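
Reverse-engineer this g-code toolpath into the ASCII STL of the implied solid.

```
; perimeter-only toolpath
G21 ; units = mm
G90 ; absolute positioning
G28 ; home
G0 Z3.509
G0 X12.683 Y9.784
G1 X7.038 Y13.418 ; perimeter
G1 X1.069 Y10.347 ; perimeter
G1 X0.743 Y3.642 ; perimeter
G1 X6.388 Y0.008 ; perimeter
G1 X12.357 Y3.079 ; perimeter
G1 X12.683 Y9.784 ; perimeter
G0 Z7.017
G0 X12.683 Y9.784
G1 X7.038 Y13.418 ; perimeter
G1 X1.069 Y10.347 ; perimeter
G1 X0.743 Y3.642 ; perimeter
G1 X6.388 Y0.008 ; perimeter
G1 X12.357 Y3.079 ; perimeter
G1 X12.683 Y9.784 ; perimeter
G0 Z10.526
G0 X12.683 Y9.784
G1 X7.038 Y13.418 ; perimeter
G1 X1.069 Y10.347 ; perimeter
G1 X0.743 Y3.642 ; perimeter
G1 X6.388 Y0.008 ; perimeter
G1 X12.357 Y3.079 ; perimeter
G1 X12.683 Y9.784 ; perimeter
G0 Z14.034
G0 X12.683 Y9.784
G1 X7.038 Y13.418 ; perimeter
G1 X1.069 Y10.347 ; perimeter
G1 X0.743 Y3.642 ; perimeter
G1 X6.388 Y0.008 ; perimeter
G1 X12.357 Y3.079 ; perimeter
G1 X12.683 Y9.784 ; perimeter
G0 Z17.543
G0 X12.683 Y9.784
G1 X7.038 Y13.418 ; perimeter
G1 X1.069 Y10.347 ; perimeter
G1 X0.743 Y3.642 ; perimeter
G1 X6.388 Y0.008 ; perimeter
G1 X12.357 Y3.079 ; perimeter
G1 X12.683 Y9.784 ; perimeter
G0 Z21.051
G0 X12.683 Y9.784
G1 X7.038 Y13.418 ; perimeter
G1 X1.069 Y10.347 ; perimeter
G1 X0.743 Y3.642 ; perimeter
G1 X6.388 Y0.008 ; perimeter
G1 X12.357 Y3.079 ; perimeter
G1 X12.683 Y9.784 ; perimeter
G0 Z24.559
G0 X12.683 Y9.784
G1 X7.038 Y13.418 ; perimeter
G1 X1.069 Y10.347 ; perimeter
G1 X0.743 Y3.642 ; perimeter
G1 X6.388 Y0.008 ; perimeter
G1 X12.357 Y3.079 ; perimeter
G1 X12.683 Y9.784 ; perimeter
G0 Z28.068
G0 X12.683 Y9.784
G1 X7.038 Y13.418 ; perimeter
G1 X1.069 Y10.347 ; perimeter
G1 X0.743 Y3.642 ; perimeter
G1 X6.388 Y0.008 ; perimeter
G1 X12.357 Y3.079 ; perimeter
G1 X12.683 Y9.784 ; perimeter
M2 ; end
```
solid part
  facet normal 0.0000 0.0000 -1.0000
    outer loop
      vertex 1.069 10.347 0.000
      vertex 7.038 13.418 0.000
      vertex 12.683 9.784 0.000
    endloop
  endfacet
  facet normal 0.0000 0.0000 -1.0000
    outer loop
      vertex 0.743 3.642 0.000
      vertex 1.069 10.347 0.000
      vertex 12.683 9.784 0.000
    endloop
  endfacet
  facet normal 0.0000 0.0000 -1.0000
    outer loop
      vertex 6.388 0.008 0.000
      vertex 0.743 3.642 0.000
      vertex 12.683 9.784 0.000
    endloop
  endfacet
  facet normal 0.0000 0.0000 -1.0000
    outer loop
      vertex 12.357 3.079 0.000
      vertex 6.388 0.008 0.000
      vertex 12.683 9.784 0.000
    endloop
  endfacet
  facet normal 0.0000 0.0000 1.0000
    outer loop
      vertex 12.683 9.784 28.068
      vertex 7.038 13.418 28.068
      vertex 1.069 10.347 28.068
    endloop
  endfacet
  facet normal 0.0000 0.0000 1.0000
    outer loop
      vertex 12.683 9.784 28.068
      vertex 1.069 10.347 28.068
      vertex 0.743 3.642 28.068
    endloop
  endfacet
  facet normal 0.0000 0.0000 1.0000
    outer loop
      vertex 12.683 9.784 28.068
      vertex 0.743 3.642 28.068
      vertex 6.388 0.008 28.068
    endloop
  endfacet
  facet normal 0.0000 0.0000 1.0000
    outer loop
      vertex 12.683 9.784 28.068
      vertex 6.388 0.008 28.068
      vertex 12.357 3.079 28.068
    endloop
  endfacet
  facet normal 0.5413 0.8408 0.0000
    outer loop
      vertex 12.683 9.784 0.000
      vertex 7.038 13.418 0.000
      vertex 7.038 13.418 28.068
    endloop
  endfacet
  facet normal 0.5413 0.8408 0.0000
    outer loop
      vertex 12.683 9.784 0.000
      vertex 7.038 13.418 28.068
      vertex 12.683 9.784 28.068
    endloop
  endfacet
  facet normal -0.4575 0.8892 0.0000
    outer loop
      vertex 7.038 13.418 0.000
      vertex 1.069 10.347 0.000
      vertex 1.069 10.347 28.068
    endloop
  endfacet
  facet normal -0.4575 0.8892 0.0000
    outer loop
      vertex 7.038 13.418 0.000
      vertex 1.069 10.347 28.068
      vertex 7.038 13.418 28.068
    endloop
  endfacet
  facet normal -0.9988 0.0486 0.0000
    outer loop
      vertex 1.069 10.347 0.000
      vertex 0.743 3.642 0.000
      vertex 0.743 3.642 28.068
    endloop
  endfacet
  facet normal -0.9988 0.0486 0.0000
    outer loop
      vertex 1.069 10.347 0.000
      vertex 0.743 3.642 28.068
      vertex 1.069 10.347 28.068
    endloop
  endfacet
  facet normal -0.5413 -0.8408 0.0000
    outer loop
      vertex 0.743 3.642 0.000
      vertex 6.388 0.008 0.000
      vertex 6.388 0.008 28.068
    endloop
  endfacet
  facet normal -0.5413 -0.8408 0.0000
    outer loop
      vertex 0.743 3.642 0.000
      vertex 6.388 0.008 28.068
      vertex 0.743 3.642 28.068
    endloop
  endfacet
  facet normal 0.4575 -0.8892 0.0000
    outer loop
      vertex 6.388 0.008 0.000
      vertex 12.357 3.079 0.000
      vertex 12.357 3.079 28.068
    endloop
  endfacet
  facet normal 0.4575 -0.8892 0.0000
    outer loop
      vertex 6.388 0.008 0.000
      vertex 12.357 3.079 28.068
      vertex 6.388 0.008 28.068
    endloop
  endfacet
  facet normal 0.9988 -0.0486 0.0000
    outer loop
      vertex 12.357 3.079 0.000
      vertex 12.683 9.784 0.000
      vertex 12.683 9.784 28.068
    endloop
  endfacet
  facet normal 0.9988 -0.0486 0.0000
    outer loop
      vertex 12.357 3.079 0.000
      vertex 12.683 9.784 28.068
      vertex 12.357 3.079 28.068
    endloop
  endfacet
endsolid part

The G0 Z moves step by Δz≈3.509 mm. Every layer's G1 loop is the same polygon, so the solid is a straight extrusion of it from z=0 to z≈28.1. Closing with flat bottom and top caps and triangulating gives 20 facets — a regular 6-sided prism (a cylinder approximated with 6 flat sides), circumscribed radius ≈ 6.71 mm, height ≈ 28.1 mm.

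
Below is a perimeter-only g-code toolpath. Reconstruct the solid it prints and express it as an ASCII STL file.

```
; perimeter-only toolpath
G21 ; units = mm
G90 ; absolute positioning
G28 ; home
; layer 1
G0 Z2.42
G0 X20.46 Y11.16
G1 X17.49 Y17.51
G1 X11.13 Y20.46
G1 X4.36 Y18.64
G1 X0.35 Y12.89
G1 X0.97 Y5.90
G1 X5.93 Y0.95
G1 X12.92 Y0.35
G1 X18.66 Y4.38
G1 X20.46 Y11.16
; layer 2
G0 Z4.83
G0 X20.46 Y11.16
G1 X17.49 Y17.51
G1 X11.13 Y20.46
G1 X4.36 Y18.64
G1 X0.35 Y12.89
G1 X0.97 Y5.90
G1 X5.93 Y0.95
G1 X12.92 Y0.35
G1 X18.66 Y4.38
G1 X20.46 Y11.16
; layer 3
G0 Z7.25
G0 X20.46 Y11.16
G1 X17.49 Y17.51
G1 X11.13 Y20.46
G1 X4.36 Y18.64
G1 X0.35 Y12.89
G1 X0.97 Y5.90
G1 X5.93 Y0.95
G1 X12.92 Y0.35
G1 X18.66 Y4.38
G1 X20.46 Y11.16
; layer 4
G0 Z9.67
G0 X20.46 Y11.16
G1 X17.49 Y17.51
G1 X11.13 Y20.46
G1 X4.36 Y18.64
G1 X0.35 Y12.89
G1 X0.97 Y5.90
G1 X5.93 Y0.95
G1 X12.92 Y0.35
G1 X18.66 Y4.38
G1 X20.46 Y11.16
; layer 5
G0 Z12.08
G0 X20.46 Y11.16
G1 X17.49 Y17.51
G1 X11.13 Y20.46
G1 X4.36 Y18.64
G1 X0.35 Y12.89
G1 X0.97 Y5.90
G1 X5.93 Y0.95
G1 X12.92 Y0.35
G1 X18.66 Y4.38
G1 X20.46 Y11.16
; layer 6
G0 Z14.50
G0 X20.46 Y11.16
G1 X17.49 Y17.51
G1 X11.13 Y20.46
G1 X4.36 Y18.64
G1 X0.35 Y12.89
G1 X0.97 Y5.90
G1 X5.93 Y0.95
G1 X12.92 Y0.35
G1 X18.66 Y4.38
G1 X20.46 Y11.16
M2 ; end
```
solid part
  facet normal 0.0000 0.0000 -1.0000
    outer loop
      vertex 11.13 20.46 0.00
      vertex 17.49 17.51 0.00
      vertex 20.46 11.16 0.00
    endloop
  endfacet
  facet normal 0.0000 0.0000 -1.0000
    outer loop
      vertex 4.36 18.64 0.00
      vertex 11.13 20.46 0.00
      vertex 20.46 11.16 0.00
    endloop
  endfacet
  facet normal 0.0000 0.0000 -1.0000
    outer loop
      vertex 0.35 12.89 0.00
      vertex 4.36 18.64 0.00
      vertex 20.46 11.16 0.00
    endloop
  endfacet
  facet normal 0.0000 0.0000 -1.0000
    outer loop
      vertex 0.97 5.90 0.00
      vertex 0.35 12.89 0.00
      vertex 20.46 11.16 0.00
    endloop
  endfacet
  facet normal 0.0000 0.0000 -1.0000
    outer loop
      vertex 5.93 0.95 0.00
      vertex 0.97 5.90 0.00
      vertex 20.46 11.16 0.00
    endloop
  endfacet
  facet normal 0.0000 0.0000 -1.0000
    outer loop
      vertex 12.92 0.35 0.00
      vertex 5.93 0.95 0.00
      vertex 20.46 11.16 0.00
    endloop
  endfacet
  facet normal 0.0000 0.0000 -1.0000
    outer loop
      vertex 18.66 4.38 0.00
      vertex 12.92 0.35 0.00
      vertex 20.46 11.16 0.00
    endloop
  endfacet
  facet normal 0.0000 0.0000 1.0000
    outer loop
      vertex 20.46 11.16 14.50
      vertex 17.49 17.51 14.50
      vertex 11.13 20.46 14.50
    endloop
  endfacet
  facet normal 0.0000 0.0000 1.0000
    outer loop
      vertex 20.46 11.16 14.50
      vertex 11.13 20.46 14.50
      vertex 4.36 18.64 14.50
    endloop
  endfacet
  facet normal 0.0000 0.0000 1.0000
    outer loop
      vertex 20.46 11.16 14.50
      vertex 4.36 18.64 14.50
      vertex 0.35 12.89 14.50
    endloop
  endfacet
  facet normal 0.0000 0.0000 1.0000
    outer loop
      vertex 20.46 11.16 14.50
      vertex 0.35 12.89 14.50
      vertex 0.97 5.90 14.50
    endloop
  endfacet
  facet normal 0.0000 0.0000 1.0000
    outer loop
      vertex 20.46 11.16 14.50
      vertex 0.97 5.90 14.50
      vertex 5.93 0.95 14.50
    endloop
  endfacet
  facet normal 0.0000 0.0000 1.0000
    outer loop
      vertex 20.46 11.16 14.50
      vertex 5.93 0.95 14.50
      vertex 12.92 0.35 14.50
    endloop
  endfacet
  facet normal 0.0000 0.0000 1.0000
    outer loop
      vertex 20.46 11.16 14.50
      vertex 12.92 0.35 14.50
      vertex 18.66 4.38 14.50
    endloop
  endfacet
  facet normal 0.9058 0.4237 0.0000
    outer loop
      vertex 20.46 11.16 0.00
      vertex 17.49 17.51 0.00
      vertex 17.49 17.51 14.50
    endloop
  endfacet
  facet normal 0.9058 0.4237 0.0000
    outer loop
      vertex 20.46 11.16 0.00
      vertex 17.49 17.51 14.50
      vertex 20.46 11.16 14.50
    endloop
  endfacet
  facet normal 0.4208 0.9072 0.0000
    outer loop
      vertex 17.49 17.51 0.00
      vertex 11.13 20.46 0.00
      vertex 11.13 20.46 14.50
    endloop
  endfacet
  facet normal 0.4208 0.9072 0.0000
    outer loop
      vertex 17.49 17.51 0.00
      vertex 11.13 20.46 14.50
      vertex 17.49 17.51 14.50
    endloop
  endfacet
  facet normal -0.2596 0.9657 0.0000
    outer loop
      vertex 11.13 20.46 0.00
      vertex 4.36 18.64 0.00
      vertex 4.36 18.64 14.50
    endloop
  endfacet
  facet normal -0.2596 0.9657 0.0000
    outer loop
      vertex 11.13 20.46 0.00
      vertex 4.36 18.64 14.50
      vertex 11.13 20.46 14.50
    endloop
  endfacet
  facet normal -0.8202 0.5720 0.0000
    outer loop
      vertex 4.36 18.64 0.00
      vertex 0.35 12.89 0.00
      vertex 0.35 12.89 14.50
    endloop
  endfacet
  facet normal -0.8202 0.5720 0.0000
    outer loop
      vertex 4.36 18.64 0.00
      vertex 0.35 12.89 14.50
      vertex 4.36 18.64 14.50
    endloop
  endfacet
  facet normal -0.9961 -0.0884 0.0000
    outer loop
      vertex 0.35 12.89 0.00
      vertex 0.97 5.90 0.00
      vertex 0.97 5.90 14.50
    endloop
  endfacet
  facet normal -0.9961 -0.0884 0.0000
    outer loop
      vertex 0.35 12.89 0.00
      vertex 0.97 5.90 14.50
      vertex 0.35 12.89 14.50
    endloop
  endfacet
  facet normal -0.7064 -0.7078 0.0000
    outer loop
      vertex 0.97 5.90 0.00
      vertex 5.93 0.95 0.00
      vertex 5.93 0.95 14.50
    endloop
  endfacet
  facet normal -0.7064 -0.7078 0.0000
    outer loop
      vertex 0.97 5.90 0.00
      vertex 5.93 0.95 14.50
      vertex 0.97 5.90 14.50
    endloop
  endfacet
  facet normal -0.0855 -0.9963 0.0000
    outer loop
      vertex 5.93 0.95 0.00
      vertex 12.92 0.35 0.00
      vertex 12.92 0.35 14.50
    endloop
  endfacet
  facet normal -0.0855 -0.9963 0.0000
    outer loop
      vertex 5.93 0.95 0.00
      vertex 12.92 0.35 14.50
      vertex 5.93 0.95 14.50
    endloop
  endfacet
  facet normal 0.5746 -0.8184 0.0000
    outer loop
      vertex 12.92 0.35 0.00
      vertex 18.66 4.38 0.00
      vertex 18.66 4.38 14.50
    endloop
  endfacet
  facet normal 0.5746 -0.8184 0.0000
    outer loop
      vertex 12.92 0.35 0.00
      vertex 18.66 4.38 14.50
      vertex 12.92 0.35 14.50
    endloop
  endfacet
  facet normal 0.9665 -0.2566 0.0000
    outer loop
      vertex 18.66 4.38 0.00
      vertex 20.46 11.16 0.00
      vertex 20.46 11.16 14.50
    endloop
  endfacet
  facet normal 0.9665 -0.2566 0.0000
    outer loop
      vertex 18.66 4.38 0.00
      vertex 20.46 11.16 14.50
      vertex 18.66 4.38 14.50
    endloop
  endfacet
endsolid part

The G0 Z moves step by Δz≈2.42 mm. Every layer's G1 loop is the same polygon, so the solid is a straight extrusion of it from z=0 to z≈14.5. Closing with flat bottom and top caps and triangulating gives 32 facets — a regular 9-sided prism (a cylinder approximated with 9 flat sides), circumscribed radius ≈ 10.2 mm, height ≈ 14.5 mm.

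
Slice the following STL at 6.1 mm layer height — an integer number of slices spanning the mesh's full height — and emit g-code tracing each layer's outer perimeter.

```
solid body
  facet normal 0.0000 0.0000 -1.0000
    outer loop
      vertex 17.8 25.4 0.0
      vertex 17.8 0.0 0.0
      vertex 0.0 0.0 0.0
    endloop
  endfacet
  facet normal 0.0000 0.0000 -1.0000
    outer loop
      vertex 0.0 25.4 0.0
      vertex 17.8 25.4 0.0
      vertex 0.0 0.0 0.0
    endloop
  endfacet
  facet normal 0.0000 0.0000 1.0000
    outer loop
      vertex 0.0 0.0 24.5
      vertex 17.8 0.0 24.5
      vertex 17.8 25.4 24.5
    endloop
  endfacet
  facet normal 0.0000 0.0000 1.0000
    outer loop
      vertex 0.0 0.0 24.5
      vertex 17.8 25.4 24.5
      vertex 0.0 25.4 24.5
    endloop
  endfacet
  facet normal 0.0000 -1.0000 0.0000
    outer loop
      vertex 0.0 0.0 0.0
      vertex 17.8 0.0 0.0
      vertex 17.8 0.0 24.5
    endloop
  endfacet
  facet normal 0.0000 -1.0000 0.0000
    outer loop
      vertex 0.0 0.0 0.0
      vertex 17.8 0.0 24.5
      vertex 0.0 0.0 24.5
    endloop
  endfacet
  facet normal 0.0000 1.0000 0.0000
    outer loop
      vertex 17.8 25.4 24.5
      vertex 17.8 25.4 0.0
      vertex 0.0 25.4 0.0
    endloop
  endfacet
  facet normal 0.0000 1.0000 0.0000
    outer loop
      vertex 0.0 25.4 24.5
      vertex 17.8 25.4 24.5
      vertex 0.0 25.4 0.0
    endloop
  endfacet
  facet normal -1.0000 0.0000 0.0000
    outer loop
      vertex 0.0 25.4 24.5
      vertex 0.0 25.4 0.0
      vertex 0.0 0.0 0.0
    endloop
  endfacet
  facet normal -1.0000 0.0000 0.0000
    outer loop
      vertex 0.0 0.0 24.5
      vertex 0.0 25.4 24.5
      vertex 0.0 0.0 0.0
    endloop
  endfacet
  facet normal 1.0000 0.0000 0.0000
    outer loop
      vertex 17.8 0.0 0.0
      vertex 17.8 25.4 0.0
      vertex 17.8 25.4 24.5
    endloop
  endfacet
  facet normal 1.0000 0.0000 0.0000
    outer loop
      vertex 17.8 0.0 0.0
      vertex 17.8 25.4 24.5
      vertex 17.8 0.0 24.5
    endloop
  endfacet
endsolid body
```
; perimeter-only toolpath
G21 ; units = mm
G90 ; absolute positioning
G28 ; home
; layer 1
G0 Z6.1
G0 X0.0 Y0.0
G1 X17.8 Y0.0
G1 X17.8 Y25.4
G1 X0.0 Y25.4
G1 X0.0 Y0.0
; layer 2
G0 Z12.2
G0 X0.0 Y0.0
G1 X17.8 Y0.0
G1 X17.8 Y25.4
G1 X0.0 Y25.4
G1 X0.0 Y0.0
; layer 3
G0 Z18.4
G0 X0.0 Y0.0
G1 X17.8 Y0.0
G1 X17.8 Y25.4
G1 X0.0 Y25.4
G1 X0.0 Y0.0
; layer 4
G0 Z24.5
G0 X0.0 Y0.0
G1 X17.8 Y0.0
G1 X17.8 Y25.4
G1 X0.0 Y25.4
G1 X0.0 Y0.0
M2 ; end

The solid is a rectangular box, roughly 17.8 × 25.4 mm footprint and 24.5 mm tall. Slicing at Δz = 6.1 mm — 4 equal slices spanning the solid's height, so layer i sits at z = i·h/4 — gives 4 non-empty perimeters. Each is a 4-segment closed polygon; G0 lifts to the layer z and rapids to the start vertex, then G1 traces the edges.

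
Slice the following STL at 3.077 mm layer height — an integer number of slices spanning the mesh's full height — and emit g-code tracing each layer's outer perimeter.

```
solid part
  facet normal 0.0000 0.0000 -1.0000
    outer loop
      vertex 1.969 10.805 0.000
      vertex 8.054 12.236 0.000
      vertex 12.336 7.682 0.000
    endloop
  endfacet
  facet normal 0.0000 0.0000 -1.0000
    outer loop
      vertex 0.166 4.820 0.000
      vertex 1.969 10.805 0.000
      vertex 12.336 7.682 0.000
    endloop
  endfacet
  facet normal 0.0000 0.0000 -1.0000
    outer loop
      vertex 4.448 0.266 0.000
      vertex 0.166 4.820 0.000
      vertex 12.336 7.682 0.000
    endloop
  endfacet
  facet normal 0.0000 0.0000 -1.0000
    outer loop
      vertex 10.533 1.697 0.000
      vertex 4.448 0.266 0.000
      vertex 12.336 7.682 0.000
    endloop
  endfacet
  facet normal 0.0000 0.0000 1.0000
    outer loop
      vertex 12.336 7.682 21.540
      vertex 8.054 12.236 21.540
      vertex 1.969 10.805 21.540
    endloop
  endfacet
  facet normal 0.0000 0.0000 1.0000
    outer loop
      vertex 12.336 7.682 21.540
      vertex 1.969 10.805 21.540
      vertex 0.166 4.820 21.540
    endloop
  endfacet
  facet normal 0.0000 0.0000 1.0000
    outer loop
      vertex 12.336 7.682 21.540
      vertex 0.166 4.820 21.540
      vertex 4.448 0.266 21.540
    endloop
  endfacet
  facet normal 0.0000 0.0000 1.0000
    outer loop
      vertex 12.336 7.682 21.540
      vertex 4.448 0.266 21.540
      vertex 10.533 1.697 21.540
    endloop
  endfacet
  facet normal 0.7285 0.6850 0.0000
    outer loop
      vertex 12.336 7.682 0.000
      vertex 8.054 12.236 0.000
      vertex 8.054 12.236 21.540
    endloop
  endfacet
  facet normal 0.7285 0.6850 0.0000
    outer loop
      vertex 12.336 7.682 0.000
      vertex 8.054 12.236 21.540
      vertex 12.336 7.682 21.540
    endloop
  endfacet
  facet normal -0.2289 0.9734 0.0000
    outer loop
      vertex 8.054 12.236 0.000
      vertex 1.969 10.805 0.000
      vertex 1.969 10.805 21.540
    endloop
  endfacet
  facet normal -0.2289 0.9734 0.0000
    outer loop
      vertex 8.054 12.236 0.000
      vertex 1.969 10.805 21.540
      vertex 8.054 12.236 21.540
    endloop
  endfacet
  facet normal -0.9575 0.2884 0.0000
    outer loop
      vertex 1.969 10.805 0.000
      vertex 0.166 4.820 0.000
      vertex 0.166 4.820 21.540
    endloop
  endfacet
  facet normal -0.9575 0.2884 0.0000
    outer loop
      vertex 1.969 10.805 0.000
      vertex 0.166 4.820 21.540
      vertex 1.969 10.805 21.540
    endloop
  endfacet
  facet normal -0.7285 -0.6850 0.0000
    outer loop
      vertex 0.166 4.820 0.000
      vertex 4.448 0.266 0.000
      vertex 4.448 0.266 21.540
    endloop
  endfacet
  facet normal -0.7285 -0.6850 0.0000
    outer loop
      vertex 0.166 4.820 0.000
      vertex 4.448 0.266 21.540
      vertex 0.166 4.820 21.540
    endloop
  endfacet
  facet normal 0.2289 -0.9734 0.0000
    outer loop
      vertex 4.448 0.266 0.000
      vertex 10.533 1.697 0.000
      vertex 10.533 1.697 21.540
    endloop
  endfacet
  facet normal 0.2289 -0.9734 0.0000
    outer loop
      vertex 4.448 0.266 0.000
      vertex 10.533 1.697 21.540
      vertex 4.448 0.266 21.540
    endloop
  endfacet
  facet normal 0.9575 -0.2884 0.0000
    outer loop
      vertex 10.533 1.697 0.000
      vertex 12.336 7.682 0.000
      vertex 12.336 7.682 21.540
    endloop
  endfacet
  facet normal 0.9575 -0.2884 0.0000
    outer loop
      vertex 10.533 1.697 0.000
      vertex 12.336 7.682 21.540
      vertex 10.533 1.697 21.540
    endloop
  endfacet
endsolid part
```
; perimeter-only toolpath
G21 ; units = mm
G90 ; absolute positioning
G28 ; home
; layer 1
G0 Z3.077
G0 X12.336 Y7.682
G1 X8.054 Y12.236
G1 X1.969 Y10.805
G1 X0.166 Y4.820
G1 X4.448 Y0.266
G1 X10.533 Y1.697
G1 X12.336 Y7.682
; layer 2
G0 Z6.154
G0 X12.336 Y7.682
G1 X8.054 Y12.236
G1 X1.969 Y10.805
G1 X0.166 Y4.820
G1 X4.448 Y0.266
G1 X10.533 Y1.697
G1 X12.336 Y7.682
; layer 3
G0 Z9.231
G0 X12.336 Y7.682
G1 X8.054 Y12.236
G1 X1.969 Y10.805
G1 X0.166 Y4.820
G1 X4.448 Y0.266
G1 X10.533 Y1.697
G1 X12.336 Y7.682
; layer 4
G0 Z12.309
G0 X12.336 Y7.682
G1 X8.054 Y12.236
G1 X1.969 Y10.805
G1 X0.166 Y4.820
G1 X4.448 Y0.266
G1 X10.533 Y1.697
G1 X12.336 Y7.682
; layer 5
G0 Z15.386
G0 X12.336 Y7.682
G1 X8.054 Y12.236
G1 X1.969 Y10.805
G1 X0.166 Y4.820
G1 X4.448 Y0.266
G1 X10.533 Y1.697
G1 X12.336 Y7.682
; layer 6
G0 Z18.463
G0 X12.336 Y7.682
G1 X8.054 Y12.236
G1 X1.969 Y10.805
G1 X0.166 Y4.820
G1 X4.448 Y0.266
G1 X10.533 Y1.697
G1 X12.336 Y7.682
; layer 7
G0 Z21.540
G0 X12.336 Y7.682
G1 X8.054 Y12.236
G1 X1.969 Y10.805
G1 X0.166 Y4.820
G1 X4.448 Y0.266
G1 X10.533 Y1.697
G1 X12.336 Y7.682
M2 ; end

The solid is a regular 6-sided prism (a cylinder approximated with 6 flat sides), circumscribed radius ≈ 6.25 mm, height ≈ 21.5 mm. Slicing at Δz = 3.077 mm — 7 equal slices spanning the solid's height, so layer i sits at z = i·h/7 — gives 7 non-empty perimeters. Each is a 6-segment closed polygon; G0 lifts to the layer z and rapids to the start vertex, then G1 traces the edges.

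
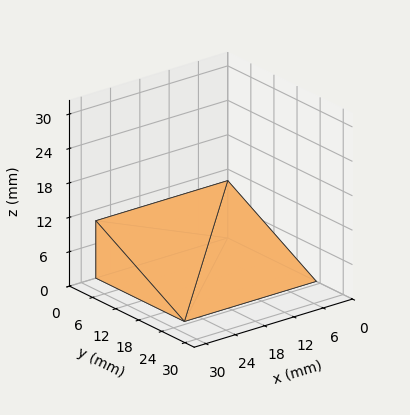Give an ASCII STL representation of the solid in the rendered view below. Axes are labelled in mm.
Reading the render: the shape is a wedge (ramp): 27 × 23 mm base, rising to 10 mm along the y=0 edge and sloping linearly to z=0 at y=23 (dimensions read to the nearest mm from the axis ticks). For the STL, each face is triangulated and given an outward normal.

solid part
  facet normal 0.0000 0.0000 -1.0000
    outer loop
      vertex 27.000 23.000 0.000
      vertex 27.000 0.000 0.000
      vertex 0.000 0.000 0.000
    endloop
  endfacet
  facet normal 0.0000 0.0000 -1.0000
    outer loop
      vertex 0.000 23.000 0.000
      vertex 27.000 23.000 0.000
      vertex 0.000 0.000 0.000
    endloop
  endfacet
  facet normal 0.0000 -1.0000 0.0000
    outer loop
      vertex 0.000 0.000 0.000
      vertex 27.000 0.000 0.000
      vertex 27.000 0.000 10.000
    endloop
  endfacet
  facet normal 0.0000 -1.0000 0.0000
    outer loop
      vertex 0.000 0.000 0.000
      vertex 27.000 0.000 10.000
      vertex 0.000 0.000 10.000
    endloop
  endfacet
  facet normal 0.0000 0.3987 0.9171
    outer loop
      vertex 0.000 0.000 10.000
      vertex 27.000 0.000 10.000
      vertex 27.000 23.000 0.000
    endloop
  endfacet
  facet normal 0.0000 0.3987 0.9171
    outer loop
      vertex 0.000 0.000 10.000
      vertex 27.000 23.000 0.000
      vertex 0.000 23.000 0.000
    endloop
  endfacet
  facet normal -1.0000 0.0000 0.0000
    outer loop
      vertex 0.000 0.000 10.000
      vertex 0.000 23.000 0.000
      vertex 0.000 0.000 0.000
    endloop
  endfacet
  facet normal 1.0000 0.0000 0.0000
    outer loop
      vertex 27.000 0.000 0.000
      vertex 27.000 23.000 0.000
      vertex 27.000 0.000 10.000
    endloop
  endfacet
endsolid part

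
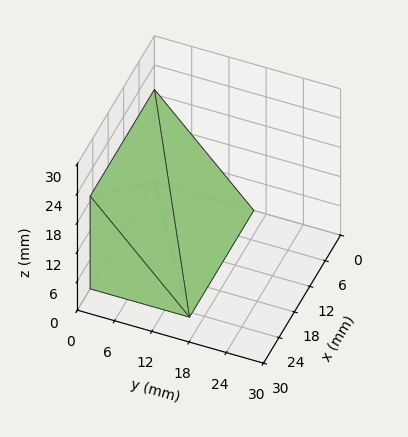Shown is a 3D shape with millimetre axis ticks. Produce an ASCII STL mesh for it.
Reading the render: the shape is a wedge (ramp): 25 × 16 mm base, rising to 19 mm along the y=0 edge and sloping linearly to z=0 at y=16 (dimensions read to the nearest mm from the axis ticks). For the STL, each face is triangulated and given an outward normal.

solid part
  facet normal 0.0000 0.0000 -1.0000
    outer loop
      vertex 25.00 16.00 0.00
      vertex 25.00 0.00 0.00
      vertex 0.00 0.00 0.00
    endloop
  endfacet
  facet normal 0.0000 0.0000 -1.0000
    outer loop
      vertex 0.00 16.00 0.00
      vertex 25.00 16.00 0.00
      vertex 0.00 0.00 0.00
    endloop
  endfacet
  facet normal 0.0000 -1.0000 0.0000
    outer loop
      vertex 0.00 0.00 0.00
      vertex 25.00 0.00 0.00
      vertex 25.00 0.00 19.00
    endloop
  endfacet
  facet normal 0.0000 -1.0000 0.0000
    outer loop
      vertex 0.00 0.00 0.00
      vertex 25.00 0.00 19.00
      vertex 0.00 0.00 19.00
    endloop
  endfacet
  facet normal 0.0000 0.7649 0.6441
    outer loop
      vertex 0.00 0.00 19.00
      vertex 25.00 0.00 19.00
      vertex 25.00 16.00 0.00
    endloop
  endfacet
  facet normal 0.0000 0.7649 0.6441
    outer loop
      vertex 0.00 0.00 19.00
      vertex 25.00 16.00 0.00
      vertex 0.00 16.00 0.00
    endloop
  endfacet
  facet normal -1.0000 0.0000 0.0000
    outer loop
      vertex 0.00 0.00 19.00
      vertex 0.00 16.00 0.00
      vertex 0.00 0.00 0.00
    endloop
  endfacet
  facet normal 1.0000 0.0000 0.0000
    outer loop
      vertex 25.00 0.00 0.00
      vertex 25.00 16.00 0.00
      vertex 25.00 0.00 19.00
    endloop
  endfacet
endsolid part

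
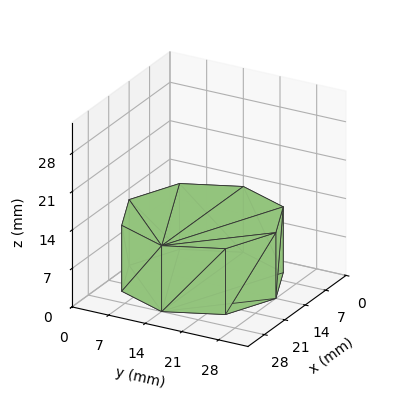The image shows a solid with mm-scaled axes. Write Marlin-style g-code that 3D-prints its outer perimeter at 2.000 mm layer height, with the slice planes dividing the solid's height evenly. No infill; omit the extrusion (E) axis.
Reading the render: the shape is a regular 8-sided prism (a cylinder approximated with 8 flat sides), circumscribed radius ≈ 14 mm, height ≈ 12 mm (dimensions read to the nearest mm from the axis ticks). For the g-code, the solid's height is divided into equal slices at the stated Δz and each level perimeter traced with G1 moves after a G0 lift.

; perimeter-only toolpath
G21 ; units = mm
G90 ; absolute positioning
G28 ; home
; layer 1
G0 Z2.000
G0 X28.000 Y14.000
G1 X23.899 Y23.899
G1 X14.000 Y28.000
G1 X4.101 Y23.899
G1 X0.000 Y14.000
G1 X4.101 Y4.101
G1 X14.000 Y0.000
G1 X23.899 Y4.101
G1 X28.000 Y14.000
; layer 2
G0 Z4.000
G0 X28.000 Y14.000
G1 X23.899 Y23.899
G1 X14.000 Y28.000
G1 X4.101 Y23.899
G1 X0.000 Y14.000
G1 X4.101 Y4.101
G1 X14.000 Y0.000
G1 X23.899 Y4.101
G1 X28.000 Y14.000
; layer 3
G0 Z6.000
G0 X28.000 Y14.000
G1 X23.899 Y23.899
G1 X14.000 Y28.000
G1 X4.101 Y23.899
G1 X0.000 Y14.000
G1 X4.101 Y4.101
G1 X14.000 Y0.000
G1 X23.899 Y4.101
G1 X28.000 Y14.000
; layer 4
G0 Z8.000
G0 X28.000 Y14.000
G1 X23.899 Y23.899
G1 X14.000 Y28.000
G1 X4.101 Y23.899
G1 X0.000 Y14.000
G1 X4.101 Y4.101
G1 X14.000 Y0.000
G1 X23.899 Y4.101
G1 X28.000 Y14.000
; layer 5
G0 Z10.000
G0 X28.000 Y14.000
G1 X23.899 Y23.899
G1 X14.000 Y28.000
G1 X4.101 Y23.899
G1 X0.000 Y14.000
G1 X4.101 Y4.101
G1 X14.000 Y0.000
G1 X23.899 Y4.101
G1 X28.000 Y14.000
; layer 6
G0 Z12.000
G0 X28.000 Y14.000
G1 X23.899 Y23.899
G1 X14.000 Y28.000
G1 X4.101 Y23.899
G1 X0.000 Y14.000
G1 X4.101 Y4.101
G1 X14.000 Y0.000
G1 X23.899 Y4.101
G1 X28.000 Y14.000
M2 ; end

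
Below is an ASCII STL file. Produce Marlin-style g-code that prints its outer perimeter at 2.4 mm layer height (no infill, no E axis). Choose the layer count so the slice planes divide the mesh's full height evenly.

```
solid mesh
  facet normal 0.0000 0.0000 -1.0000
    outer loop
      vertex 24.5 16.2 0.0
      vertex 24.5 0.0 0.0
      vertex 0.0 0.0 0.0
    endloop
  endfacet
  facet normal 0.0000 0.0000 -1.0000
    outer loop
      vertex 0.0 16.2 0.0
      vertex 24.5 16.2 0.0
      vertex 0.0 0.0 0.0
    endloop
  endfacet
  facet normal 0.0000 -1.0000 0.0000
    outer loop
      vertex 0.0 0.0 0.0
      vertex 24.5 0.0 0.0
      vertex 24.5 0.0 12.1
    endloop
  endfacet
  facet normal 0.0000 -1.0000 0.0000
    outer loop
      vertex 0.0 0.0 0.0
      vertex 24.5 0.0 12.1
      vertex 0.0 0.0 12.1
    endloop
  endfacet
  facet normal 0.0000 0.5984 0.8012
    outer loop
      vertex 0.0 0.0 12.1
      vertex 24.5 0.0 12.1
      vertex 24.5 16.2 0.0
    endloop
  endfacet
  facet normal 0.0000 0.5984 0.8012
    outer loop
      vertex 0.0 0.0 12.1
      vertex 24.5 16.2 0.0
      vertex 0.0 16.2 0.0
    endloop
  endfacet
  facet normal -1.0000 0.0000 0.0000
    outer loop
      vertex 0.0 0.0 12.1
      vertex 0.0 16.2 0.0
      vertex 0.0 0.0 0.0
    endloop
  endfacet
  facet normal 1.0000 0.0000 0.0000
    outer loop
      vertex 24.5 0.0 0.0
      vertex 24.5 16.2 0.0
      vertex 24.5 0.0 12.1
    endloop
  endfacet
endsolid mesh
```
; perimeter-only toolpath
G21 ; units = mm
G90 ; absolute positioning
G28 ; home
; layer 1
G0 Z2.4
G0 X0.0 Y0.0
G1 X24.5 Y0.0
G1 X24.5 Y13.0
G1 X0.0 Y13.0
G1 X0.0 Y0.0
; layer 2
G0 Z4.8
G0 X0.0 Y0.0
G1 X24.5 Y0.0
G1 X24.5 Y9.7
G1 X0.0 Y9.7
G1 X0.0 Y0.0
; layer 3
G0 Z7.3
G0 X0.0 Y0.0
G1 X24.5 Y0.0
G1 X24.5 Y6.5
G1 X0.0 Y6.5
G1 X0.0 Y0.0
; layer 4
G0 Z9.7
G0 X0.0 Y0.0
G1 X24.5 Y0.0
G1 X24.5 Y3.2
G1 X0.0 Y3.2
G1 X0.0 Y0.0
M2 ; end

The solid is a wedge (ramp): 24.5 × 16.2 mm base, rising to 12.1 mm along the y=0 edge and sloping linearly to z=0 at y=16.2. Slicing at Δz = 2.4 mm — 5 equal slices spanning the solid's height, so layer i sits at z = i·h/5 — gives 4 non-empty perimeters. Each is a 4-segment closed polygon; G0 lifts to the layer z and rapids to the start vertex, then G1 traces the edges. The cross-section shrinks linearly with z (the slice at the apex is degenerate and omitted).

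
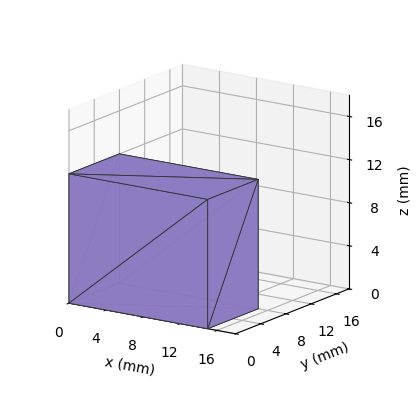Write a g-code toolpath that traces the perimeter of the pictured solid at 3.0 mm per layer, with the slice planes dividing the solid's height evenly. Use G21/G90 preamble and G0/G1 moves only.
Reading the render: the shape is a rectangular box, roughly 15 × 8 mm footprint and 12 mm tall (dimensions read to the nearest mm from the axis ticks). For the g-code, the solid's height is divided into equal slices at the stated Δz and each level perimeter traced with G1 moves after a G0 lift.

; perimeter-only toolpath
G21 ; units = mm
G90 ; absolute positioning
G28 ; home
; layer 1
G0 Z3.0
G0 X0.0 Y0.0
G1 X15.0 Y0.0
G1 X15.0 Y8.0
G1 X0.0 Y8.0
G1 X0.0 Y0.0
; layer 2
G0 Z6.0
G0 X0.0 Y0.0
G1 X15.0 Y0.0
G1 X15.0 Y8.0
G1 X0.0 Y8.0
G1 X0.0 Y0.0
; layer 3
G0 Z9.0
G0 X0.0 Y0.0
G1 X15.0 Y0.0
G1 X15.0 Y8.0
G1 X0.0 Y8.0
G1 X0.0 Y0.0
; layer 4
G0 Z12.0
G0 X0.0 Y0.0
G1 X15.0 Y0.0
G1 X15.0 Y8.0
G1 X0.0 Y8.0
G1 X0.0 Y0.0
M2 ; end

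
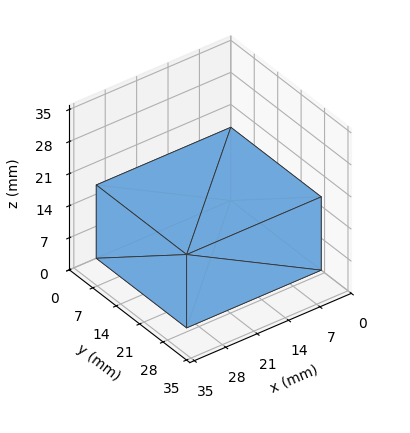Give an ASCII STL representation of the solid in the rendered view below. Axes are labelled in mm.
Reading the render: the shape is a rectangular box, roughly 30 × 27 mm footprint and 16 mm tall (dimensions read to the nearest mm from the axis ticks). For the STL, each face is triangulated and given an outward normal.

solid part
  facet normal 0.0000 0.0000 -1.0000
    outer loop
      vertex 30.000 27.000 0.000
      vertex 30.000 0.000 0.000
      vertex 0.000 0.000 0.000
    endloop
  endfacet
  facet normal 0.0000 0.0000 -1.0000
    outer loop
      vertex 0.000 27.000 0.000
      vertex 30.000 27.000 0.000
      vertex 0.000 0.000 0.000
    endloop
  endfacet
  facet normal 0.0000 0.0000 1.0000
    outer loop
      vertex 0.000 0.000 16.000
      vertex 30.000 0.000 16.000
      vertex 30.000 27.000 16.000
    endloop
  endfacet
  facet normal 0.0000 0.0000 1.0000
    outer loop
      vertex 0.000 0.000 16.000
      vertex 30.000 27.000 16.000
      vertex 0.000 27.000 16.000
    endloop
  endfacet
  facet normal 0.0000 -1.0000 0.0000
    outer loop
      vertex 0.000 0.000 0.000
      vertex 30.000 0.000 0.000
      vertex 30.000 0.000 16.000
    endloop
  endfacet
  facet normal 0.0000 -1.0000 0.0000
    outer loop
      vertex 0.000 0.000 0.000
      vertex 30.000 0.000 16.000
      vertex 0.000 0.000 16.000
    endloop
  endfacet
  facet normal 0.0000 1.0000 0.0000
    outer loop
      vertex 30.000 27.000 16.000
      vertex 30.000 27.000 0.000
      vertex 0.000 27.000 0.000
    endloop
  endfacet
  facet normal 0.0000 1.0000 0.0000
    outer loop
      vertex 0.000 27.000 16.000
      vertex 30.000 27.000 16.000
      vertex 0.000 27.000 0.000
    endloop
  endfacet
  facet normal -1.0000 0.0000 0.0000
    outer loop
      vertex 0.000 27.000 16.000
      vertex 0.000 27.000 0.000
      vertex 0.000 0.000 0.000
    endloop
  endfacet
  facet normal -1.0000 0.0000 0.0000
    outer loop
      vertex 0.000 0.000 16.000
      vertex 0.000 27.000 16.000
      vertex 0.000 0.000 0.000
    endloop
  endfacet
  facet normal 1.0000 0.0000 0.0000
    outer loop
      vertex 30.000 0.000 0.000
      vertex 30.000 27.000 0.000
      vertex 30.000 27.000 16.000
    endloop
  endfacet
  facet normal 1.0000 0.0000 0.0000
    outer loop
      vertex 30.000 0.000 0.000
      vertex 30.000 27.000 16.000
      vertex 30.000 0.000 16.000
    endloop
  endfacet
endsolid part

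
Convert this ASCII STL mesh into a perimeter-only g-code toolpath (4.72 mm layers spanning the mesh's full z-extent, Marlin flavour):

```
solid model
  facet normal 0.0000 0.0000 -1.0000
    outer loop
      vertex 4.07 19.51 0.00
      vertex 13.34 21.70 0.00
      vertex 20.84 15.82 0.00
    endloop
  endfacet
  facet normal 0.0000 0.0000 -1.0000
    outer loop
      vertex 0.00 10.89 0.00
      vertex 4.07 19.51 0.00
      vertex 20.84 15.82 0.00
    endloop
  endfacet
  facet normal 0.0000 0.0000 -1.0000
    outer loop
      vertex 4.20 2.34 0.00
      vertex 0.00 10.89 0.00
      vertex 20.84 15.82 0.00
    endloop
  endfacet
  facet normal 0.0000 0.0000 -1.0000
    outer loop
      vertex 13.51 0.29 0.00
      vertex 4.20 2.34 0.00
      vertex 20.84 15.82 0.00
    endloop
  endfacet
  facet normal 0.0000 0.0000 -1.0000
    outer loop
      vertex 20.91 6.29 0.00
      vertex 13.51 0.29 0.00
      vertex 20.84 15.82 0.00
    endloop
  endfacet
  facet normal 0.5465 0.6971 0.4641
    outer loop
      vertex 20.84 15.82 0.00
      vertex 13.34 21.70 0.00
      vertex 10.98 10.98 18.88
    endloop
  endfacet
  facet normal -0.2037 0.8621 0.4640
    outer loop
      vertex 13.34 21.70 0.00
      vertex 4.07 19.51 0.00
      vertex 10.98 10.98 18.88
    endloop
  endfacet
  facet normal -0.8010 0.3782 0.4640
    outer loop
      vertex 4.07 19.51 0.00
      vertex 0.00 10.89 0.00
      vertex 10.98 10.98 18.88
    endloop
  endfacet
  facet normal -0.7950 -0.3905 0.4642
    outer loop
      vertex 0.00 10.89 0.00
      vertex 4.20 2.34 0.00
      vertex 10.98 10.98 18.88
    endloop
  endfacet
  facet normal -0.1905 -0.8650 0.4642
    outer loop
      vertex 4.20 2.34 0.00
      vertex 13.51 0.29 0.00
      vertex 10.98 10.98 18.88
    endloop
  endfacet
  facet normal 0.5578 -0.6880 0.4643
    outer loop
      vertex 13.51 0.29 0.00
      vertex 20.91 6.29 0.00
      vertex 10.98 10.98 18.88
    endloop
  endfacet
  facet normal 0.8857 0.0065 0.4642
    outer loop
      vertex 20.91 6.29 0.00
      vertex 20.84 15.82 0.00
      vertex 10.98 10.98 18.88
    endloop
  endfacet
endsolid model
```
; perimeter-only toolpath
G21 ; units = mm
G90 ; absolute positioning
G28 ; home
; layer 1
G0 Z4.72
G0 X18.38 Y14.61
G1 X12.75 Y19.02
G1 X5.80 Y17.38
G1 X2.75 Y10.91
G1 X5.90 Y4.50
G1 X12.88 Y2.96
G1 X18.43 Y7.46
G1 X18.38 Y14.61
; layer 2
G0 Z9.44
G0 X15.91 Y13.40
G1 X12.16 Y16.34
G1 X7.53 Y15.25
G1 X5.49 Y10.94
G1 X7.59 Y6.66
G1 X12.25 Y5.63
G1 X15.95 Y8.63
G1 X15.91 Y13.40
; layer 3
G0 Z14.16
G0 X13.45 Y12.19
G1 X11.57 Y13.66
G1 X9.25 Y13.11
G1 X8.23 Y10.96
G1 X9.29 Y8.82
G1 X11.61 Y8.31
G1 X13.46 Y9.81
G1 X13.45 Y12.19
M2 ; end

The solid is a regular 7-sided pyramid, base circumscribed radius ≈ 11 mm, apex at z ≈ 18.9 mm. Slicing at Δz = 4.72 mm — 4 equal slices spanning the solid's height, so layer i sits at z = i·h/4 — gives 3 non-empty perimeters. Each is a 7-segment closed polygon; G0 lifts to the layer z and rapids to the start vertex, then G1 traces the edges. The cross-section shrinks linearly with z (the slice at the apex is degenerate and omitted).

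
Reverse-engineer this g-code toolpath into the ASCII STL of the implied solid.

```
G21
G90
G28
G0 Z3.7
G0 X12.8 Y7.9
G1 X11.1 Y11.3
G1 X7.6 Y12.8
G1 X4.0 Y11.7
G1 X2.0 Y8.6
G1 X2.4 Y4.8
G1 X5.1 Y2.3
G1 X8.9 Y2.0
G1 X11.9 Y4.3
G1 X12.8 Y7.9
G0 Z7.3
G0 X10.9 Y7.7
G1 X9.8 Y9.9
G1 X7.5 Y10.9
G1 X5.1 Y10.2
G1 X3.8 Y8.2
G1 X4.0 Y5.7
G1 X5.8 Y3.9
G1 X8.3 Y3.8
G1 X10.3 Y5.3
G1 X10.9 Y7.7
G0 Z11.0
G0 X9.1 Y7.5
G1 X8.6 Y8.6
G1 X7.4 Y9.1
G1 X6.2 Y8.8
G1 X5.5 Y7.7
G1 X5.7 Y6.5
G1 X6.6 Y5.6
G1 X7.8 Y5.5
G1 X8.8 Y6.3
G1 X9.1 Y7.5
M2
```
solid part
  facet normal 0.0000 0.0000 -1.0000
    outer loop
      vertex 7.7 14.6 0.0
      vertex 12.3 12.6 0.0
      vertex 14.6 8.1 0.0
    endloop
  endfacet
  facet normal 0.0000 0.0000 -1.0000
    outer loop
      vertex 2.9 13.2 0.0
      vertex 7.7 14.6 0.0
      vertex 14.6 8.1 0.0
    endloop
  endfacet
  facet normal 0.0000 0.0000 -1.0000
    outer loop
      vertex 0.2 9.0 0.0
      vertex 2.9 13.2 0.0
      vertex 14.6 8.1 0.0
    endloop
  endfacet
  facet normal 0.0000 0.0000 -1.0000
    outer loop
      vertex 0.8 4.0 0.0
      vertex 0.2 9.0 0.0
      vertex 14.6 8.1 0.0
    endloop
  endfacet
  facet normal 0.0000 0.0000 -1.0000
    outer loop
      vertex 4.4 0.6 0.0
      vertex 0.8 4.0 0.0
      vertex 14.6 8.1 0.0
    endloop
  endfacet
  facet normal 0.0000 0.0000 -1.0000
    outer loop
      vertex 9.4 0.3 0.0
      vertex 4.4 0.6 0.0
      vertex 14.6 8.1 0.0
    endloop
  endfacet
  facet normal 0.0000 0.0000 -1.0000
    outer loop
      vertex 13.4 3.3 0.0
      vertex 9.4 0.3 0.0
      vertex 14.6 8.1 0.0
    endloop
  endfacet
  facet normal 0.8068 0.4124 0.4231
    outer loop
      vertex 14.6 8.1 0.0
      vertex 12.3 12.6 0.0
      vertex 7.3 7.3 14.7
    endloop
  endfacet
  facet normal 0.3614 0.8312 0.4226
    outer loop
      vertex 12.3 12.6 0.0
      vertex 7.7 14.6 0.0
      vertex 7.3 7.3 14.7
    endloop
  endfacet
  facet normal -0.2535 0.8691 0.4247
    outer loop
      vertex 7.7 14.6 0.0
      vertex 2.9 13.2 0.0
      vertex 7.3 7.3 14.7
    endloop
  endfacet
  facet normal -0.7616 0.4896 0.4245
    outer loop
      vertex 2.9 13.2 0.0
      vertex 0.2 9.0 0.0
      vertex 7.3 7.3 14.7
    endloop
  endfacet
  facet normal -0.9000 -0.1080 0.4222
    outer loop
      vertex 0.2 9.0 0.0
      vertex 0.8 4.0 0.0
      vertex 7.3 7.3 14.7
    endloop
  endfacet
  facet normal -0.6222 -0.6588 0.4230
    outer loop
      vertex 0.8 4.0 0.0
      vertex 4.4 0.6 0.0
      vertex 7.3 7.3 14.7
    endloop
  endfacet
  facet normal -0.0543 -0.9045 0.4230
    outer loop
      vertex 4.4 0.6 0.0
      vertex 9.4 0.3 0.0
      vertex 7.3 7.3 14.7
    endloop
  endfacet
  facet normal 0.5437 -0.7249 0.4229
    outer loop
      vertex 9.4 0.3 0.0
      vertex 13.4 3.3 0.0
      vertex 7.3 7.3 14.7
    endloop
  endfacet
  facet normal 0.8785 -0.2196 0.4243
    outer loop
      vertex 13.4 3.3 0.0
      vertex 14.6 8.1 0.0
      vertex 7.3 7.3 14.7
    endloop
  endfacet
endsolid part

The G0 Z moves step by Δz≈3.7 mm. The G1 loops shrink linearly with z, so the solid tapers from its base footprint up to z≈14.7. Closing with a flat bottom cap and the tapered top and triangulating gives 16 facets — a regular 9-sided pyramid, base circumscribed radius ≈ 7.3 mm, apex at z ≈ 14.7 mm.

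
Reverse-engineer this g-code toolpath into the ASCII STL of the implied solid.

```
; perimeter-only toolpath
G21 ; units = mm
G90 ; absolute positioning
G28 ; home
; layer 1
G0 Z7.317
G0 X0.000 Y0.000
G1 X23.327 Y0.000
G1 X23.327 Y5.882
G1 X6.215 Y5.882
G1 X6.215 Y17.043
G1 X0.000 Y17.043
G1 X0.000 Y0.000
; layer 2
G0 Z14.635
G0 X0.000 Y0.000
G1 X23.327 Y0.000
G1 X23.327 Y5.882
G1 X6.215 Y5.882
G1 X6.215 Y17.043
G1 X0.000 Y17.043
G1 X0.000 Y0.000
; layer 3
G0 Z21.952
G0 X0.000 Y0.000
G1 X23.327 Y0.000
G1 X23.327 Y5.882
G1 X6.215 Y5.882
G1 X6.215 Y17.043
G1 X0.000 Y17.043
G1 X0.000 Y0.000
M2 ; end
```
solid part
  facet normal 0.0000 0.0000 -1.0000
    outer loop
      vertex 23.327 5.882 0.000
      vertex 23.327 0.000 0.000
      vertex 0.000 0.000 0.000
    endloop
  endfacet
  facet normal 0.0000 0.0000 -1.0000
    outer loop
      vertex 6.215 5.882 0.000
      vertex 23.327 5.882 0.000
      vertex 0.000 0.000 0.000
    endloop
  endfacet
  facet normal 0.0000 0.0000 -1.0000
    outer loop
      vertex 6.215 17.043 0.000
      vertex 6.215 5.882 0.000
      vertex 0.000 0.000 0.000
    endloop
  endfacet
  facet normal 0.0000 0.0000 -1.0000
    outer loop
      vertex 0.000 17.043 0.000
      vertex 6.215 17.043 0.000
      vertex 0.000 0.000 0.000
    endloop
  endfacet
  facet normal 0.0000 0.0000 1.0000
    outer loop
      vertex 0.000 0.000 21.952
      vertex 23.327 0.000 21.952
      vertex 23.327 5.882 21.952
    endloop
  endfacet
  facet normal 0.0000 0.0000 1.0000
    outer loop
      vertex 0.000 0.000 21.952
      vertex 23.327 5.882 21.952
      vertex 6.215 5.882 21.952
    endloop
  endfacet
  facet normal 0.0000 0.0000 1.0000
    outer loop
      vertex 0.000 0.000 21.952
      vertex 6.215 5.882 21.952
      vertex 6.215 17.043 21.952
    endloop
  endfacet
  facet normal 0.0000 0.0000 1.0000
    outer loop
      vertex 0.000 0.000 21.952
      vertex 6.215 17.043 21.952
      vertex 0.000 17.043 21.952
    endloop
  endfacet
  facet normal 0.0000 -1.0000 0.0000
    outer loop
      vertex 0.000 0.000 0.000
      vertex 23.327 0.000 0.000
      vertex 23.327 0.000 21.952
    endloop
  endfacet
  facet normal 0.0000 -1.0000 0.0000
    outer loop
      vertex 0.000 0.000 0.000
      vertex 23.327 0.000 21.952
      vertex 0.000 0.000 21.952
    endloop
  endfacet
  facet normal 1.0000 0.0000 0.0000
    outer loop
      vertex 23.327 0.000 0.000
      vertex 23.327 5.882 0.000
      vertex 23.327 5.882 21.952
    endloop
  endfacet
  facet normal 1.0000 0.0000 0.0000
    outer loop
      vertex 23.327 0.000 0.000
      vertex 23.327 5.882 21.952
      vertex 23.327 0.000 21.952
    endloop
  endfacet
  facet normal 0.0000 1.0000 0.0000
    outer loop
      vertex 23.327 5.882 0.000
      vertex 6.215 5.882 0.000
      vertex 6.215 5.882 21.952
    endloop
  endfacet
  facet normal 0.0000 1.0000 0.0000
    outer loop
      vertex 23.327 5.882 0.000
      vertex 6.215 5.882 21.952
      vertex 23.327 5.882 21.952
    endloop
  endfacet
  facet normal 1.0000 0.0000 0.0000
    outer loop
      vertex 6.215 5.882 0.000
      vertex 6.215 17.043 0.000
      vertex 6.215 17.043 21.952
    endloop
  endfacet
  facet normal 1.0000 0.0000 0.0000
    outer loop
      vertex 6.215 5.882 0.000
      vertex 6.215 17.043 21.952
      vertex 6.215 5.882 21.952
    endloop
  endfacet
  facet normal 0.0000 1.0000 0.0000
    outer loop
      vertex 6.215 17.043 0.000
      vertex 0.000 17.043 0.000
      vertex 0.000 17.043 21.952
    endloop
  endfacet
  facet normal 0.0000 1.0000 0.0000
    outer loop
      vertex 6.215 17.043 0.000
      vertex 0.000 17.043 21.952
      vertex 6.215 17.043 21.952
    endloop
  endfacet
  facet normal -1.0000 0.0000 0.0000
    outer loop
      vertex 0.000 17.043 0.000
      vertex 0.000 0.000 0.000
      vertex 0.000 0.000 21.952
    endloop
  endfacet
  facet normal -1.0000 0.0000 0.0000
    outer loop
      vertex 0.000 17.043 0.000
      vertex 0.000 0.000 21.952
      vertex 0.000 17.043 21.952
    endloop
  endfacet
endsolid part

The G0 Z moves step by Δz≈7.317 mm. Every layer's G1 loop is the same polygon, so the solid is a straight extrusion of it from z=0 to z≈22. Closing with flat bottom and top caps and triangulating gives 20 facets — an L-shaped prism: outer 23.3 × 17 mm, arm thicknesses ≈ 5.88 mm (horizontal) and 6.21 mm (vertical), extruded 22 mm in z.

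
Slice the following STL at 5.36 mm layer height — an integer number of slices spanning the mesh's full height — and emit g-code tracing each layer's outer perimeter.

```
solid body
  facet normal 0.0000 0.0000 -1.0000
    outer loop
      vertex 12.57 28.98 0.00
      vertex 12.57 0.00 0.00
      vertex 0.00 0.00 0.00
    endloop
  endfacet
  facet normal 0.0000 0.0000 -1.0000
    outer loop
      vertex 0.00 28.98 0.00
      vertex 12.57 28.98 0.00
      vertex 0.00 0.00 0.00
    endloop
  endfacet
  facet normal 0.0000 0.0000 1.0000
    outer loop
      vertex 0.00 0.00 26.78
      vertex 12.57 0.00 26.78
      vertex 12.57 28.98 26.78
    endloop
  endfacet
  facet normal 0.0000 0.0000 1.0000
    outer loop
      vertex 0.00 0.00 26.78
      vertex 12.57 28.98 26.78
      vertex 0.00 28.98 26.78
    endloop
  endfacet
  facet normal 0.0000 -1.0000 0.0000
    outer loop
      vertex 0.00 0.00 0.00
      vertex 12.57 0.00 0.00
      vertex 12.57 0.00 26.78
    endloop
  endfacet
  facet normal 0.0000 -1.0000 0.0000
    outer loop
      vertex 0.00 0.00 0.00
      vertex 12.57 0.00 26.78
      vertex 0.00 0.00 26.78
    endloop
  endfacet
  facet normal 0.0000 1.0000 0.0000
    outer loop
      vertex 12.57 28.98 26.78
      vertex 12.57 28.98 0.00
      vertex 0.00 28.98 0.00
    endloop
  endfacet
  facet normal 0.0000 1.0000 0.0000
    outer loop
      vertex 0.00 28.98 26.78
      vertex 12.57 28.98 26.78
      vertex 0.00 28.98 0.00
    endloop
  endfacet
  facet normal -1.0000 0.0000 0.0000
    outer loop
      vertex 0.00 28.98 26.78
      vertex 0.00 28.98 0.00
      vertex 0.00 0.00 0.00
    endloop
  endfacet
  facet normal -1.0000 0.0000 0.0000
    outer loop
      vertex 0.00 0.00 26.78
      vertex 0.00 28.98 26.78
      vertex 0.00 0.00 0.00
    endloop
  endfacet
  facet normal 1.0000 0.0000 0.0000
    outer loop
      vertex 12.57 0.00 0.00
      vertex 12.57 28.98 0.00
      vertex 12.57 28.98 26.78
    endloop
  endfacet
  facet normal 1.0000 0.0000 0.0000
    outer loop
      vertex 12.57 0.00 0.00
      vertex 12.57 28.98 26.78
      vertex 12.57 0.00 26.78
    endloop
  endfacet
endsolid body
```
; perimeter-only toolpath
G21 ; units = mm
G90 ; absolute positioning
G28 ; home
; layer 1
G0 Z5.36
G0 X0.00 Y0.00
G1 X12.57 Y0.00
G1 X12.57 Y28.98
G1 X0.00 Y28.98
G1 X0.00 Y0.00
; layer 2
G0 Z10.71
G0 X0.00 Y0.00
G1 X12.57 Y0.00
G1 X12.57 Y28.98
G1 X0.00 Y28.98
G1 X0.00 Y0.00
; layer 3
G0 Z16.07
G0 X0.00 Y0.00
G1 X12.57 Y0.00
G1 X12.57 Y28.98
G1 X0.00 Y28.98
G1 X0.00 Y0.00
; layer 4
G0 Z21.42
G0 X0.00 Y0.00
G1 X12.57 Y0.00
G1 X12.57 Y28.98
G1 X0.00 Y28.98
G1 X0.00 Y0.00
; layer 5
G0 Z26.78
G0 X0.00 Y0.00
G1 X12.57 Y0.00
G1 X12.57 Y28.98
G1 X0.00 Y28.98
G1 X0.00 Y0.00
M2 ; end

The solid is a rectangular box, roughly 12.6 × 29 mm footprint and 26.8 mm tall. Slicing at Δz = 5.36 mm — 5 equal slices spanning the solid's height, so layer i sits at z = i·h/5 — gives 5 non-empty perimeters. Each is a 4-segment closed polygon; G0 lifts to the layer z and rapids to the start vertex, then G1 traces the edges.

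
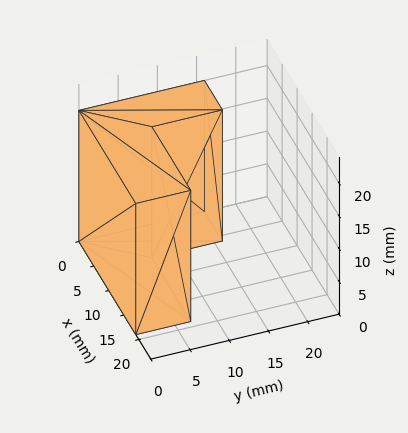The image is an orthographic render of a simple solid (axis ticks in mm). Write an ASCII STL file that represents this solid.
Reading the render: the shape is an L-shaped prism: outer 19 × 16 mm, arm thicknesses ≈ 7 mm (horizontal) and 6 mm (vertical), extruded 20 mm in z (dimensions read to the nearest mm from the axis ticks). For the STL, each face is triangulated and given an outward normal.

solid part
  facet normal 0.0000 0.0000 -1.0000
    outer loop
      vertex 19.0 7.0 0.0
      vertex 19.0 0.0 0.0
      vertex 0.0 0.0 0.0
    endloop
  endfacet
  facet normal 0.0000 0.0000 -1.0000
    outer loop
      vertex 6.0 7.0 0.0
      vertex 19.0 7.0 0.0
      vertex 0.0 0.0 0.0
    endloop
  endfacet
  facet normal 0.0000 0.0000 -1.0000
    outer loop
      vertex 6.0 16.0 0.0
      vertex 6.0 7.0 0.0
      vertex 0.0 0.0 0.0
    endloop
  endfacet
  facet normal 0.0000 0.0000 -1.0000
    outer loop
      vertex 0.0 16.0 0.0
      vertex 6.0 16.0 0.0
      vertex 0.0 0.0 0.0
    endloop
  endfacet
  facet normal 0.0000 0.0000 1.0000
    outer loop
      vertex 0.0 0.0 20.0
      vertex 19.0 0.0 20.0
      vertex 19.0 7.0 20.0
    endloop
  endfacet
  facet normal 0.0000 0.0000 1.0000
    outer loop
      vertex 0.0 0.0 20.0
      vertex 19.0 7.0 20.0
      vertex 6.0 7.0 20.0
    endloop
  endfacet
  facet normal 0.0000 0.0000 1.0000
    outer loop
      vertex 0.0 0.0 20.0
      vertex 6.0 7.0 20.0
      vertex 6.0 16.0 20.0
    endloop
  endfacet
  facet normal 0.0000 0.0000 1.0000
    outer loop
      vertex 0.0 0.0 20.0
      vertex 6.0 16.0 20.0
      vertex 0.0 16.0 20.0
    endloop
  endfacet
  facet normal 0.0000 -1.0000 0.0000
    outer loop
      vertex 0.0 0.0 0.0
      vertex 19.0 0.0 0.0
      vertex 19.0 0.0 20.0
    endloop
  endfacet
  facet normal 0.0000 -1.0000 0.0000
    outer loop
      vertex 0.0 0.0 0.0
      vertex 19.0 0.0 20.0
      vertex 0.0 0.0 20.0
    endloop
  endfacet
  facet normal 1.0000 0.0000 0.0000
    outer loop
      vertex 19.0 0.0 0.0
      vertex 19.0 7.0 0.0
      vertex 19.0 7.0 20.0
    endloop
  endfacet
  facet normal 1.0000 0.0000 0.0000
    outer loop
      vertex 19.0 0.0 0.0
      vertex 19.0 7.0 20.0
      vertex 19.0 0.0 20.0
    endloop
  endfacet
  facet normal 0.0000 1.0000 0.0000
    outer loop
      vertex 19.0 7.0 0.0
      vertex 6.0 7.0 0.0
      vertex 6.0 7.0 20.0
    endloop
  endfacet
  facet normal 0.0000 1.0000 0.0000
    outer loop
      vertex 19.0 7.0 0.0
      vertex 6.0 7.0 20.0
      vertex 19.0 7.0 20.0
    endloop
  endfacet
  facet normal 1.0000 0.0000 0.0000
    outer loop
      vertex 6.0 7.0 0.0
      vertex 6.0 16.0 0.0
      vertex 6.0 16.0 20.0
    endloop
  endfacet
  facet normal 1.0000 0.0000 0.0000
    outer loop
      vertex 6.0 7.0 0.0
      vertex 6.0 16.0 20.0
      vertex 6.0 7.0 20.0
    endloop
  endfacet
  facet normal 0.0000 1.0000 0.0000
    outer loop
      vertex 6.0 16.0 0.0
      vertex 0.0 16.0 0.0
      vertex 0.0 16.0 20.0
    endloop
  endfacet
  facet normal 0.0000 1.0000 0.0000
    outer loop
      vertex 6.0 16.0 0.0
      vertex 0.0 16.0 20.0
      vertex 6.0 16.0 20.0
    endloop
  endfacet
  facet normal -1.0000 0.0000 0.0000
    outer loop
      vertex 0.0 16.0 0.0
      vertex 0.0 0.0 0.0
      vertex 0.0 0.0 20.0
    endloop
  endfacet
  facet normal -1.0000 0.0000 0.0000
    outer loop
      vertex 0.0 16.0 0.0
      vertex 0.0 0.0 20.0
      vertex 0.0 16.0 20.0
    endloop
  endfacet
endsolid part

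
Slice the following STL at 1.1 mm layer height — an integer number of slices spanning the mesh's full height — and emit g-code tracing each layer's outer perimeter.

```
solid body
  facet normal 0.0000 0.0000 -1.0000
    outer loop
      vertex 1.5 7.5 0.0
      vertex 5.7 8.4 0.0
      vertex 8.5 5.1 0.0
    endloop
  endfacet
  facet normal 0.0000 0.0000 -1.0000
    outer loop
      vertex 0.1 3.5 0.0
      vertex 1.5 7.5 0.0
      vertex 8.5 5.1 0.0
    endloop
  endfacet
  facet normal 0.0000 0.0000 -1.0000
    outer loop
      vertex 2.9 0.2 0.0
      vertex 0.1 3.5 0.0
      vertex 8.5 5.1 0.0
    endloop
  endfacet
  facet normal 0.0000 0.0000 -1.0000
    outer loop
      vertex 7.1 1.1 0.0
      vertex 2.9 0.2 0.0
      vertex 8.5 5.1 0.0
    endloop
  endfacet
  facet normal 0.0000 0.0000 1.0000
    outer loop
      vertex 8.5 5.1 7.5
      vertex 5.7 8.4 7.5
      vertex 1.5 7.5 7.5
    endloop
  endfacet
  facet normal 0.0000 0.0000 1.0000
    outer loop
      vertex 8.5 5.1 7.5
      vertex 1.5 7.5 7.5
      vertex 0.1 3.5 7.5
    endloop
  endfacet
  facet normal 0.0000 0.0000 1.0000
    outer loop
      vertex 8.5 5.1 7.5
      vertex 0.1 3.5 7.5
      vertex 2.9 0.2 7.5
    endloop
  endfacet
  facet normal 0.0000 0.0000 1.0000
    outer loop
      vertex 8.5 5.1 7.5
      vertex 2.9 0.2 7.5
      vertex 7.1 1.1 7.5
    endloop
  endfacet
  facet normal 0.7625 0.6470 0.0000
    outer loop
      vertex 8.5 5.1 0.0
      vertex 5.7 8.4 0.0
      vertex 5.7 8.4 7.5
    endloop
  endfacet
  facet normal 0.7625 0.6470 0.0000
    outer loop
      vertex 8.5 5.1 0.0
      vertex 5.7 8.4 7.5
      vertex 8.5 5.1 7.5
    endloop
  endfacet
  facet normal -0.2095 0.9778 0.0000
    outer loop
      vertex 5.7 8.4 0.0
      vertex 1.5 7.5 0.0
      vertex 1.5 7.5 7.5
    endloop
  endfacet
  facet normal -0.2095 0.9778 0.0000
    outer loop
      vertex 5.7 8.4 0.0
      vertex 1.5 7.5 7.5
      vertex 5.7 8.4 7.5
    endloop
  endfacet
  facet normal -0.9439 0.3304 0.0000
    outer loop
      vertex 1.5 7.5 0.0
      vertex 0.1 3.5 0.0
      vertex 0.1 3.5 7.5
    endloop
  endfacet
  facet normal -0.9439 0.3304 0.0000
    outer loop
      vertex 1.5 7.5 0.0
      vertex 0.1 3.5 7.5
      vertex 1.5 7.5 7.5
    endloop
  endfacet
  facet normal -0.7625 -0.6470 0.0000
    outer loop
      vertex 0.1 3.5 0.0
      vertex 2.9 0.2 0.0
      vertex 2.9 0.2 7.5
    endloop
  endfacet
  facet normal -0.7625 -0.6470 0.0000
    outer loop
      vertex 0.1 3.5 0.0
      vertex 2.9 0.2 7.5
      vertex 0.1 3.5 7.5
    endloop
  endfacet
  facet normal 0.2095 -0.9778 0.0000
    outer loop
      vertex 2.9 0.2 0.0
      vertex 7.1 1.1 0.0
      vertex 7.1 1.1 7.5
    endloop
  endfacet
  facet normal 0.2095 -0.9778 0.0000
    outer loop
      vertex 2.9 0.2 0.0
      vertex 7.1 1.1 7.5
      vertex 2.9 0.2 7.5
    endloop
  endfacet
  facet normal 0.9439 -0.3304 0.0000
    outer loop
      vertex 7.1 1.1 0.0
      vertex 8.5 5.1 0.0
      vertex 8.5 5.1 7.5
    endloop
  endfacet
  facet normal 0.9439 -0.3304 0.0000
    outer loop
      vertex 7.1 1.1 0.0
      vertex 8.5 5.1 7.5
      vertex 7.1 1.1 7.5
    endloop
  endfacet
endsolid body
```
; perimeter-only toolpath
G21 ; units = mm
G90 ; absolute positioning
G28 ; home
; layer 1
G0 Z1.1
G0 X8.5 Y5.1
G1 X5.7 Y8.4
G1 X1.5 Y7.5
G1 X0.1 Y3.5
G1 X2.9 Y0.2
G1 X7.1 Y1.1
G1 X8.5 Y5.1
; layer 2
G0 Z2.1
G0 X8.5 Y5.1
G1 X5.7 Y8.4
G1 X1.5 Y7.5
G1 X0.1 Y3.5
G1 X2.9 Y0.2
G1 X7.1 Y1.1
G1 X8.5 Y5.1
; layer 3
G0 Z3.2
G0 X8.5 Y5.1
G1 X5.7 Y8.4
G1 X1.5 Y7.5
G1 X0.1 Y3.5
G1 X2.9 Y0.2
G1 X7.1 Y1.1
G1 X8.5 Y5.1
; layer 4
G0 Z4.3
G0 X8.5 Y5.1
G1 X5.7 Y8.4
G1 X1.5 Y7.5
G1 X0.1 Y3.5
G1 X2.9 Y0.2
G1 X7.1 Y1.1
G1 X8.5 Y5.1
; layer 5
G0 Z5.4
G0 X8.5 Y5.1
G1 X5.7 Y8.4
G1 X1.5 Y7.5
G1 X0.1 Y3.5
G1 X2.9 Y0.2
G1 X7.1 Y1.1
G1 X8.5 Y5.1
; layer 6
G0 Z6.4
G0 X8.5 Y5.1
G1 X5.7 Y8.4
G1 X1.5 Y7.5
G1 X0.1 Y3.5
G1 X2.9 Y0.2
G1 X7.1 Y1.1
G1 X8.5 Y5.1
; layer 7
G0 Z7.5
G0 X8.5 Y5.1
G1 X5.7 Y8.4
G1 X1.5 Y7.5
G1 X0.1 Y3.5
G1 X2.9 Y0.2
G1 X7.1 Y1.1
G1 X8.5 Y5.1
M2 ; end

The solid is a regular 6-sided prism (a cylinder approximated with 6 flat sides), circumscribed radius ≈ 4.3 mm, height ≈ 7.5 mm. Slicing at Δz = 1.1 mm — 7 equal slices spanning the solid's height, so layer i sits at z = i·h/7 — gives 7 non-empty perimeters. Each is a 6-segment closed polygon; G0 lifts to the layer z and rapids to the start vertex, then G1 traces the edges.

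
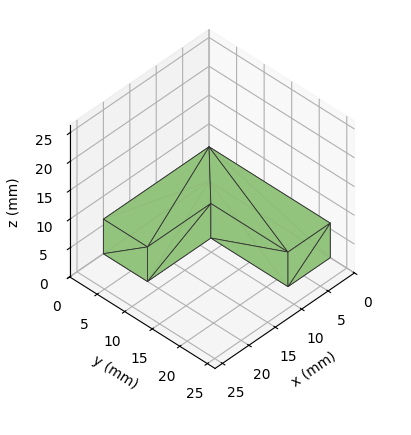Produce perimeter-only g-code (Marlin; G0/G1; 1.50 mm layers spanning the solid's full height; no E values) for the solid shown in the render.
Reading the render: the shape is an L-shaped prism: outer 20 × 22 mm, arm thicknesses ≈ 8 mm (horizontal) and 8 mm (vertical), extruded 6 mm in z (dimensions read to the nearest mm from the axis ticks). For the g-code, the solid's height is divided into equal slices at the stated Δz and each level perimeter traced with G1 moves after a G0 lift.

; perimeter-only toolpath
G21 ; units = mm
G90 ; absolute positioning
G28 ; home
; layer 1
G0 Z1.50
G0 X0.00 Y0.00
G1 X20.00 Y0.00
G1 X20.00 Y8.00
G1 X8.00 Y8.00
G1 X8.00 Y22.00
G1 X0.00 Y22.00
G1 X0.00 Y0.00
; layer 2
G0 Z3.00
G0 X0.00 Y0.00
G1 X20.00 Y0.00
G1 X20.00 Y8.00
G1 X8.00 Y8.00
G1 X8.00 Y22.00
G1 X0.00 Y22.00
G1 X0.00 Y0.00
; layer 3
G0 Z4.50
G0 X0.00 Y0.00
G1 X20.00 Y0.00
G1 X20.00 Y8.00
G1 X8.00 Y8.00
G1 X8.00 Y22.00
G1 X0.00 Y22.00
G1 X0.00 Y0.00
; layer 4
G0 Z6.00
G0 X0.00 Y0.00
G1 X20.00 Y0.00
G1 X20.00 Y8.00
G1 X8.00 Y8.00
G1 X8.00 Y22.00
G1 X0.00 Y22.00
G1 X0.00 Y0.00
M2 ; end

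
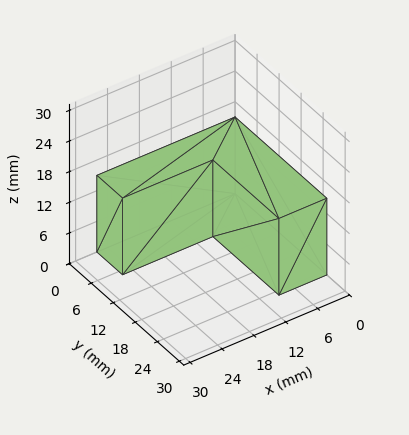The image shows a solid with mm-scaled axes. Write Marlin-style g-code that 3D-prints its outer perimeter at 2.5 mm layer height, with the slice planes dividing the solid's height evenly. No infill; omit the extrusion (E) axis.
Reading the render: the shape is an L-shaped prism: outer 26 × 25 mm, arm thicknesses ≈ 7 mm (horizontal) and 9 mm (vertical), extruded 15 mm in z (dimensions read to the nearest mm from the axis ticks). For the g-code, the solid's height is divided into equal slices at the stated Δz and each level perimeter traced with G1 moves after a G0 lift.

; perimeter-only toolpath
G21 ; units = mm
G90 ; absolute positioning
G28 ; home
; layer 1
G0 Z2.5
G0 X0.0 Y0.0
G1 X26.0 Y0.0
G1 X26.0 Y7.0
G1 X9.0 Y7.0
G1 X9.0 Y25.0
G1 X0.0 Y25.0
G1 X0.0 Y0.0
; layer 2
G0 Z5.0
G0 X0.0 Y0.0
G1 X26.0 Y0.0
G1 X26.0 Y7.0
G1 X9.0 Y7.0
G1 X9.0 Y25.0
G1 X0.0 Y25.0
G1 X0.0 Y0.0
; layer 3
G0 Z7.5
G0 X0.0 Y0.0
G1 X26.0 Y0.0
G1 X26.0 Y7.0
G1 X9.0 Y7.0
G1 X9.0 Y25.0
G1 X0.0 Y25.0
G1 X0.0 Y0.0
; layer 4
G0 Z10.0
G0 X0.0 Y0.0
G1 X26.0 Y0.0
G1 X26.0 Y7.0
G1 X9.0 Y7.0
G1 X9.0 Y25.0
G1 X0.0 Y25.0
G1 X0.0 Y0.0
; layer 5
G0 Z12.5
G0 X0.0 Y0.0
G1 X26.0 Y0.0
G1 X26.0 Y7.0
G1 X9.0 Y7.0
G1 X9.0 Y25.0
G1 X0.0 Y25.0
G1 X0.0 Y0.0
; layer 6
G0 Z15.0
G0 X0.0 Y0.0
G1 X26.0 Y0.0
G1 X26.0 Y7.0
G1 X9.0 Y7.0
G1 X9.0 Y25.0
G1 X0.0 Y25.0
G1 X0.0 Y0.0
M2 ; end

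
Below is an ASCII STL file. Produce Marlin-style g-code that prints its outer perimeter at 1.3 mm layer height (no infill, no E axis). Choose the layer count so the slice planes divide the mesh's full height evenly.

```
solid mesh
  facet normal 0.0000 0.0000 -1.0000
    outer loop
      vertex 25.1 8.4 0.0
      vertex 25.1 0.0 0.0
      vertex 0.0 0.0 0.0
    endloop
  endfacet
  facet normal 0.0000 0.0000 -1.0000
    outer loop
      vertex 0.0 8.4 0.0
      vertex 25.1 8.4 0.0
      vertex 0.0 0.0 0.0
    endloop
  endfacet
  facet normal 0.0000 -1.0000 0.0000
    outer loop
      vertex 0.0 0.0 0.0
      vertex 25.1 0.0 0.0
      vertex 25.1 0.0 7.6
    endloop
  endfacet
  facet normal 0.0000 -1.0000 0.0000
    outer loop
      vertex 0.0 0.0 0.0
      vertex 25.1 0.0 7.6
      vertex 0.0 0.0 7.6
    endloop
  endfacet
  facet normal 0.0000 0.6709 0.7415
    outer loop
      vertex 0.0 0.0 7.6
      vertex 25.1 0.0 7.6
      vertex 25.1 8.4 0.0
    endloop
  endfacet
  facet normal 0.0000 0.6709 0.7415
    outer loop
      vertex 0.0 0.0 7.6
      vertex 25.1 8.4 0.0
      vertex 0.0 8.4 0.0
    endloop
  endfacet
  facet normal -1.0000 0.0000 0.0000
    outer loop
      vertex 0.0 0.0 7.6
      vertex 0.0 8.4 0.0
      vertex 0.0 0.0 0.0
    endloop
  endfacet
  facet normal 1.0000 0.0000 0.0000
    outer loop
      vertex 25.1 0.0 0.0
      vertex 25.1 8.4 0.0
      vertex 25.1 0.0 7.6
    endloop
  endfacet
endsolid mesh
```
; perimeter-only toolpath
G21 ; units = mm
G90 ; absolute positioning
G28 ; home
; layer 1
G0 Z1.3
G0 X0.0 Y0.0
G1 X25.1 Y0.0
G1 X25.1 Y7.0
G1 X0.0 Y7.0
G1 X0.0 Y0.0
; layer 2
G0 Z2.5
G0 X0.0 Y0.0
G1 X25.1 Y0.0
G1 X25.1 Y5.6
G1 X0.0 Y5.6
G1 X0.0 Y0.0
; layer 3
G0 Z3.8
G0 X0.0 Y0.0
G1 X25.1 Y0.0
G1 X25.1 Y4.2
G1 X0.0 Y4.2
G1 X0.0 Y0.0
; layer 4
G0 Z5.1
G0 X0.0 Y0.0
G1 X25.1 Y0.0
G1 X25.1 Y2.8
G1 X0.0 Y2.8
G1 X0.0 Y0.0
; layer 5
G0 Z6.3
G0 X0.0 Y0.0
G1 X25.1 Y0.0
G1 X25.1 Y1.4
G1 X0.0 Y1.4
G1 X0.0 Y0.0
M2 ; end

The solid is a wedge (ramp): 25.1 × 8.4 mm base, rising to 7.6 mm along the y=0 edge and sloping linearly to z=0 at y=8.4. Slicing at Δz = 1.3 mm — 6 equal slices spanning the solid's height, so layer i sits at z = i·h/6 — gives 5 non-empty perimeters. Each is a 4-segment closed polygon; G0 lifts to the layer z and rapids to the start vertex, then G1 traces the edges. The cross-section shrinks linearly with z (the slice at the apex is degenerate and omitted).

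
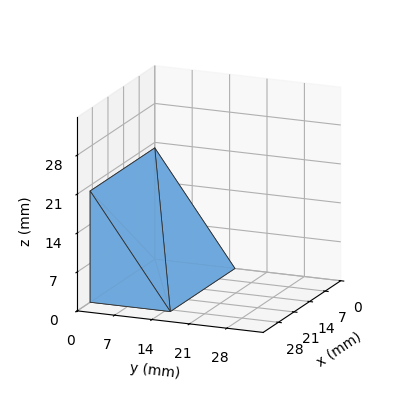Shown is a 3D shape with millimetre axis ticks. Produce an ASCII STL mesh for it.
Reading the render: the shape is a wedge (ramp): 29 × 15 mm base, rising to 20 mm along the y=0 edge and sloping linearly to z=0 at y=15 (dimensions read to the nearest mm from the axis ticks). For the STL, each face is triangulated and given an outward normal.

solid part
  facet normal 0.0000 0.0000 -1.0000
    outer loop
      vertex 29.00 15.00 0.00
      vertex 29.00 0.00 0.00
      vertex 0.00 0.00 0.00
    endloop
  endfacet
  facet normal 0.0000 0.0000 -1.0000
    outer loop
      vertex 0.00 15.00 0.00
      vertex 29.00 15.00 0.00
      vertex 0.00 0.00 0.00
    endloop
  endfacet
  facet normal 0.0000 -1.0000 0.0000
    outer loop
      vertex 0.00 0.00 0.00
      vertex 29.00 0.00 0.00
      vertex 29.00 0.00 20.00
    endloop
  endfacet
  facet normal 0.0000 -1.0000 0.0000
    outer loop
      vertex 0.00 0.00 0.00
      vertex 29.00 0.00 20.00
      vertex 0.00 0.00 20.00
    endloop
  endfacet
  facet normal 0.0000 0.8000 0.6000
    outer loop
      vertex 0.00 0.00 20.00
      vertex 29.00 0.00 20.00
      vertex 29.00 15.00 0.00
    endloop
  endfacet
  facet normal 0.0000 0.8000 0.6000
    outer loop
      vertex 0.00 0.00 20.00
      vertex 29.00 15.00 0.00
      vertex 0.00 15.00 0.00
    endloop
  endfacet
  facet normal -1.0000 0.0000 0.0000
    outer loop
      vertex 0.00 0.00 20.00
      vertex 0.00 15.00 0.00
      vertex 0.00 0.00 0.00
    endloop
  endfacet
  facet normal 1.0000 0.0000 0.0000
    outer loop
      vertex 29.00 0.00 0.00
      vertex 29.00 15.00 0.00
      vertex 29.00 0.00 20.00
    endloop
  endfacet
endsolid part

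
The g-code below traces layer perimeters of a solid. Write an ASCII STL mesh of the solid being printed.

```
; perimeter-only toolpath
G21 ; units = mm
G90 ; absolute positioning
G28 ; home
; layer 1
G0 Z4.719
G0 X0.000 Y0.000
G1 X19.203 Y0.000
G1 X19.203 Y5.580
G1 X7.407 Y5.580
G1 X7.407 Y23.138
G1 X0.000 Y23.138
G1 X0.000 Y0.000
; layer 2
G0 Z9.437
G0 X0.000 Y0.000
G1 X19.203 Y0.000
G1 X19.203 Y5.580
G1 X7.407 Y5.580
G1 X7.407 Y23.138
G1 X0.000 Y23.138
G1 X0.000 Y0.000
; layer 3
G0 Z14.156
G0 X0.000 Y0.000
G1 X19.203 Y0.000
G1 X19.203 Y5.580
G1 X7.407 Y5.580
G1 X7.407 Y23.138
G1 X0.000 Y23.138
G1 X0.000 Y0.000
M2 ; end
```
solid part
  facet normal 0.0000 0.0000 -1.0000
    outer loop
      vertex 19.203 5.580 0.000
      vertex 19.203 0.000 0.000
      vertex 0.000 0.000 0.000
    endloop
  endfacet
  facet normal 0.0000 0.0000 -1.0000
    outer loop
      vertex 7.407 5.580 0.000
      vertex 19.203 5.580 0.000
      vertex 0.000 0.000 0.000
    endloop
  endfacet
  facet normal 0.0000 0.0000 -1.0000
    outer loop
      vertex 7.407 23.138 0.000
      vertex 7.407 5.580 0.000
      vertex 0.000 0.000 0.000
    endloop
  endfacet
  facet normal 0.0000 0.0000 -1.0000
    outer loop
      vertex 0.000 23.138 0.000
      vertex 7.407 23.138 0.000
      vertex 0.000 0.000 0.000
    endloop
  endfacet
  facet normal 0.0000 0.0000 1.0000
    outer loop
      vertex 0.000 0.000 14.156
      vertex 19.203 0.000 14.156
      vertex 19.203 5.580 14.156
    endloop
  endfacet
  facet normal 0.0000 0.0000 1.0000
    outer loop
      vertex 0.000 0.000 14.156
      vertex 19.203 5.580 14.156
      vertex 7.407 5.580 14.156
    endloop
  endfacet
  facet normal 0.0000 0.0000 1.0000
    outer loop
      vertex 0.000 0.000 14.156
      vertex 7.407 5.580 14.156
      vertex 7.407 23.138 14.156
    endloop
  endfacet
  facet normal 0.0000 0.0000 1.0000
    outer loop
      vertex 0.000 0.000 14.156
      vertex 7.407 23.138 14.156
      vertex 0.000 23.138 14.156
    endloop
  endfacet
  facet normal 0.0000 -1.0000 0.0000
    outer loop
      vertex 0.000 0.000 0.000
      vertex 19.203 0.000 0.000
      vertex 19.203 0.000 14.156
    endloop
  endfacet
  facet normal 0.0000 -1.0000 0.0000
    outer loop
      vertex 0.000 0.000 0.000
      vertex 19.203 0.000 14.156
      vertex 0.000 0.000 14.156
    endloop
  endfacet
  facet normal 1.0000 0.0000 0.0000
    outer loop
      vertex 19.203 0.000 0.000
      vertex 19.203 5.580 0.000
      vertex 19.203 5.580 14.156
    endloop
  endfacet
  facet normal 1.0000 0.0000 0.0000
    outer loop
      vertex 19.203 0.000 0.000
      vertex 19.203 5.580 14.156
      vertex 19.203 0.000 14.156
    endloop
  endfacet
  facet normal 0.0000 1.0000 0.0000
    outer loop
      vertex 19.203 5.580 0.000
      vertex 7.407 5.580 0.000
      vertex 7.407 5.580 14.156
    endloop
  endfacet
  facet normal 0.0000 1.0000 0.0000
    outer loop
      vertex 19.203 5.580 0.000
      vertex 7.407 5.580 14.156
      vertex 19.203 5.580 14.156
    endloop
  endfacet
  facet normal 1.0000 0.0000 0.0000
    outer loop
      vertex 7.407 5.580 0.000
      vertex 7.407 23.138 0.000
      vertex 7.407 23.138 14.156
    endloop
  endfacet
  facet normal 1.0000 0.0000 0.0000
    outer loop
      vertex 7.407 5.580 0.000
      vertex 7.407 23.138 14.156
      vertex 7.407 5.580 14.156
    endloop
  endfacet
  facet normal 0.0000 1.0000 0.0000
    outer loop
      vertex 7.407 23.138 0.000
      vertex 0.000 23.138 0.000
      vertex 0.000 23.138 14.156
    endloop
  endfacet
  facet normal 0.0000 1.0000 0.0000
    outer loop
      vertex 7.407 23.138 0.000
      vertex 0.000 23.138 14.156
      vertex 7.407 23.138 14.156
    endloop
  endfacet
  facet normal -1.0000 0.0000 0.0000
    outer loop
      vertex 0.000 23.138 0.000
      vertex 0.000 0.000 0.000
      vertex 0.000 0.000 14.156
    endloop
  endfacet
  facet normal -1.0000 0.0000 0.0000
    outer loop
      vertex 0.000 23.138 0.000
      vertex 0.000 0.000 14.156
      vertex 0.000 23.138 14.156
    endloop
  endfacet
endsolid part

The G0 Z moves step by Δz≈4.719 mm. Every layer's G1 loop is the same polygon, so the solid is a straight extrusion of it from z=0 to z≈14.2. Closing with flat bottom and top caps and triangulating gives 20 facets — an L-shaped prism: outer 19.2 × 23.1 mm, arm thicknesses ≈ 5.58 mm (horizontal) and 7.41 mm (vertical), extruded 14.2 mm in z.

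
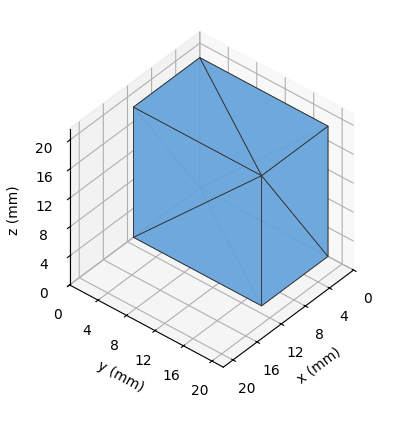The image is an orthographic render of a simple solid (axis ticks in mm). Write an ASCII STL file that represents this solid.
Reading the render: the shape is a rectangular box, roughly 11 × 18 mm footprint and 18 mm tall (dimensions read to the nearest mm from the axis ticks). For the STL, each face is triangulated and given an outward normal.

solid part
  facet normal 0.0000 0.0000 -1.0000
    outer loop
      vertex 11.000 18.000 0.000
      vertex 11.000 0.000 0.000
      vertex 0.000 0.000 0.000
    endloop
  endfacet
  facet normal 0.0000 0.0000 -1.0000
    outer loop
      vertex 0.000 18.000 0.000
      vertex 11.000 18.000 0.000
      vertex 0.000 0.000 0.000
    endloop
  endfacet
  facet normal 0.0000 0.0000 1.0000
    outer loop
      vertex 0.000 0.000 18.000
      vertex 11.000 0.000 18.000
      vertex 11.000 18.000 18.000
    endloop
  endfacet
  facet normal 0.0000 0.0000 1.0000
    outer loop
      vertex 0.000 0.000 18.000
      vertex 11.000 18.000 18.000
      vertex 0.000 18.000 18.000
    endloop
  endfacet
  facet normal 0.0000 -1.0000 0.0000
    outer loop
      vertex 0.000 0.000 0.000
      vertex 11.000 0.000 0.000
      vertex 11.000 0.000 18.000
    endloop
  endfacet
  facet normal 0.0000 -1.0000 0.0000
    outer loop
      vertex 0.000 0.000 0.000
      vertex 11.000 0.000 18.000
      vertex 0.000 0.000 18.000
    endloop
  endfacet
  facet normal 0.0000 1.0000 0.0000
    outer loop
      vertex 11.000 18.000 18.000
      vertex 11.000 18.000 0.000
      vertex 0.000 18.000 0.000
    endloop
  endfacet
  facet normal 0.0000 1.0000 0.0000
    outer loop
      vertex 0.000 18.000 18.000
      vertex 11.000 18.000 18.000
      vertex 0.000 18.000 0.000
    endloop
  endfacet
  facet normal -1.0000 0.0000 0.0000
    outer loop
      vertex 0.000 18.000 18.000
      vertex 0.000 18.000 0.000
      vertex 0.000 0.000 0.000
    endloop
  endfacet
  facet normal -1.0000 0.0000 0.0000
    outer loop
      vertex 0.000 0.000 18.000
      vertex 0.000 18.000 18.000
      vertex 0.000 0.000 0.000
    endloop
  endfacet
  facet normal 1.0000 0.0000 0.0000
    outer loop
      vertex 11.000 0.000 0.000
      vertex 11.000 18.000 0.000
      vertex 11.000 18.000 18.000
    endloop
  endfacet
  facet normal 1.0000 0.0000 0.0000
    outer loop
      vertex 11.000 0.000 0.000
      vertex 11.000 18.000 18.000
      vertex 11.000 0.000 18.000
    endloop
  endfacet
endsolid part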